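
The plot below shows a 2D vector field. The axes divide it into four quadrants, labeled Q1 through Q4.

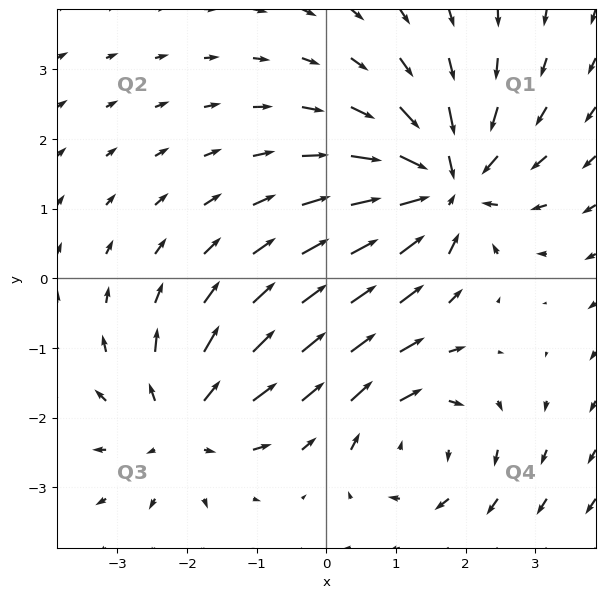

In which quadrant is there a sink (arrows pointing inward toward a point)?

Q1

The sink sits at approximately (1.7, 1.3), which lies in quadrant Q1. The divergence there is about -6, negative as expected for a sink.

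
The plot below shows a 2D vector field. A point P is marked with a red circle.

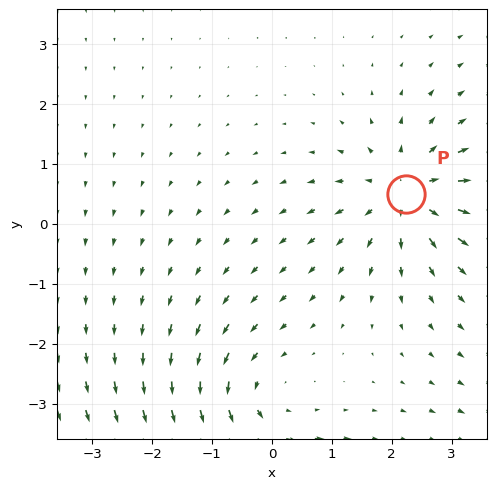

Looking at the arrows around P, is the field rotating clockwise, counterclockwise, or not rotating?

Near P at (2.2, 0.5) the arrows show no circulation. The curl there is ≈0.

not rotating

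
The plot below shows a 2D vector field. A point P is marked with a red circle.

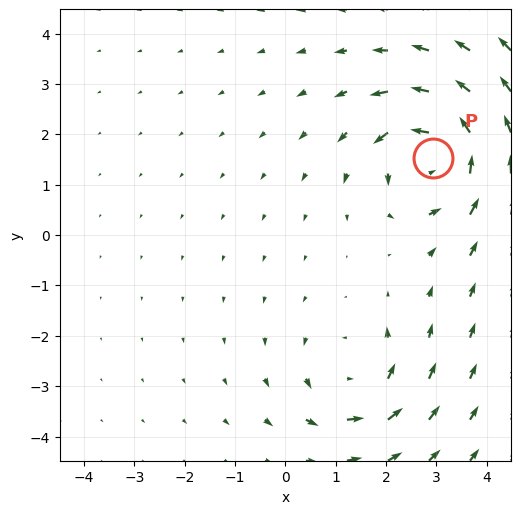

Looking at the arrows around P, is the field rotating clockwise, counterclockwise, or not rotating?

Near P at (2.9, 1.5) the arrows circulate counterclockwise. The curl (z-component) there is about +6; positive curl means counterclockwise rotation.

counterclockwise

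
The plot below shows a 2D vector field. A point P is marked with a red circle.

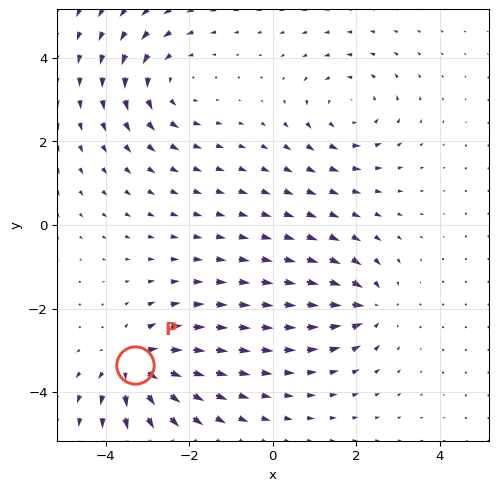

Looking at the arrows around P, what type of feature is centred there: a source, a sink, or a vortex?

source

At P (-3.3, -3.3) the arrows spread outward. Divergence about +5, curl ≈0 — positive divergence with near-zero curl is a source.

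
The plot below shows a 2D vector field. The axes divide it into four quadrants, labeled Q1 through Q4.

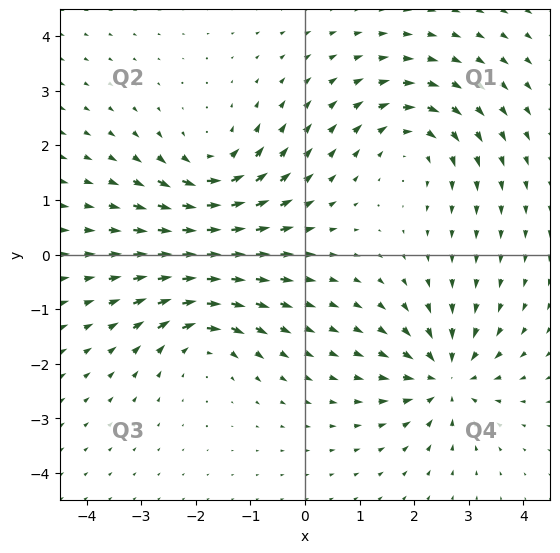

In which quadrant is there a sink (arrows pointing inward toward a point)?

The sink sits at approximately (2.6, -2.2), which lies in quadrant Q4. The divergence there is about -6, negative as expected for a sink.

Q4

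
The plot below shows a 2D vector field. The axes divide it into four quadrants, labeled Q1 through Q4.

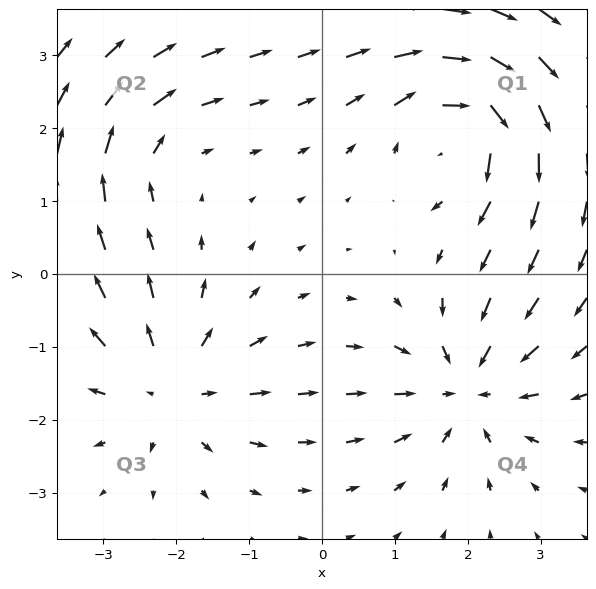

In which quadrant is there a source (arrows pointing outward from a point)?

Q3

The source sits at approximately (-2.1, -1.5), which lies in quadrant Q3. The divergence there is about +4, positive as expected for a source.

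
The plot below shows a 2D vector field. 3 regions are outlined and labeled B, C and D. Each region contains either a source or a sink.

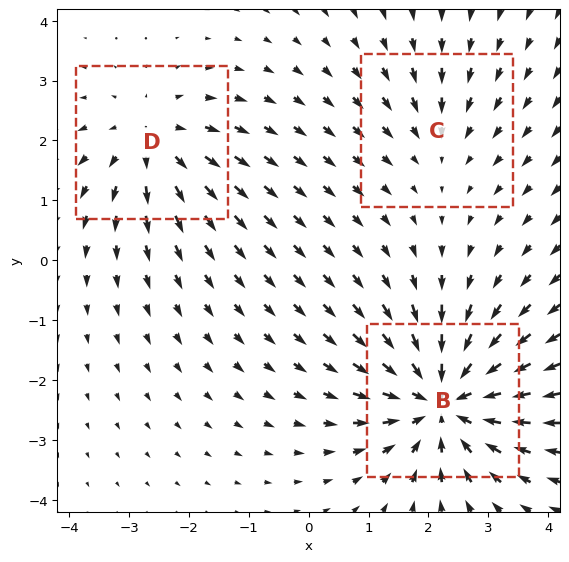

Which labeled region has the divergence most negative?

B

Divergence at each region's feature centre — B: about -5, C: about -2, D: about +3. Region B is most negative.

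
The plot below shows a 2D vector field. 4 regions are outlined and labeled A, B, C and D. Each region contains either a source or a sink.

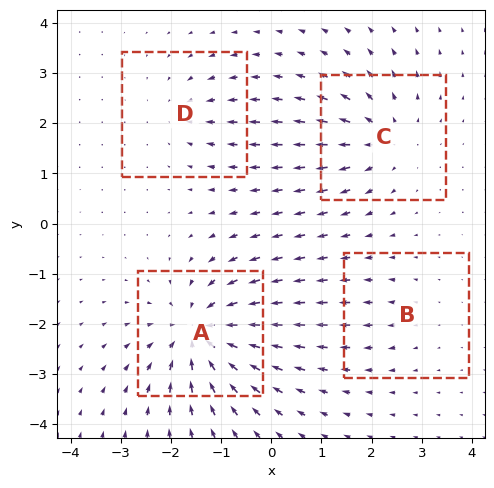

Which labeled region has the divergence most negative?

Divergence at each region's feature centre — A: about -8, B: about +2, C: about +5, D: about -3. Region A is most negative.

A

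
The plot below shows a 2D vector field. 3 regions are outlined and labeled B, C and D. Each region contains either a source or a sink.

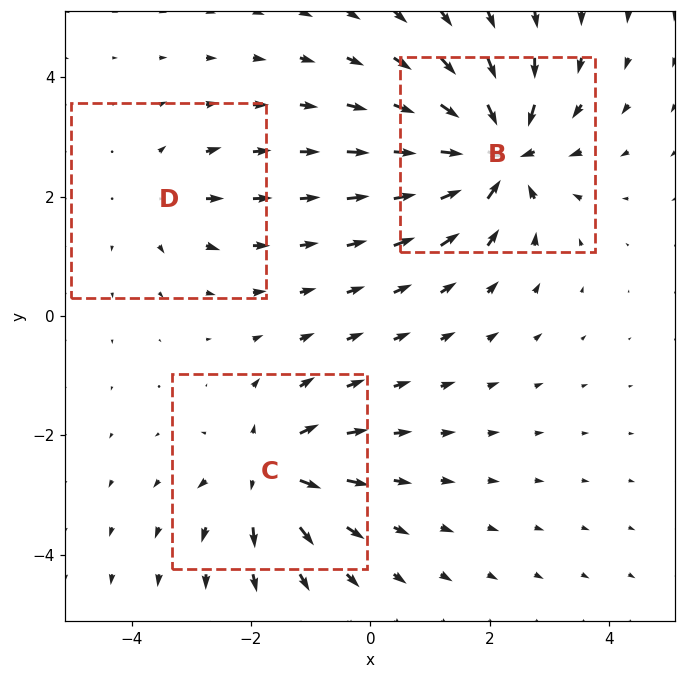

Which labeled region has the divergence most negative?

B

Divergence at each region's feature centre — B: about -6, C: about +4, D: about +2. Region B is most negative.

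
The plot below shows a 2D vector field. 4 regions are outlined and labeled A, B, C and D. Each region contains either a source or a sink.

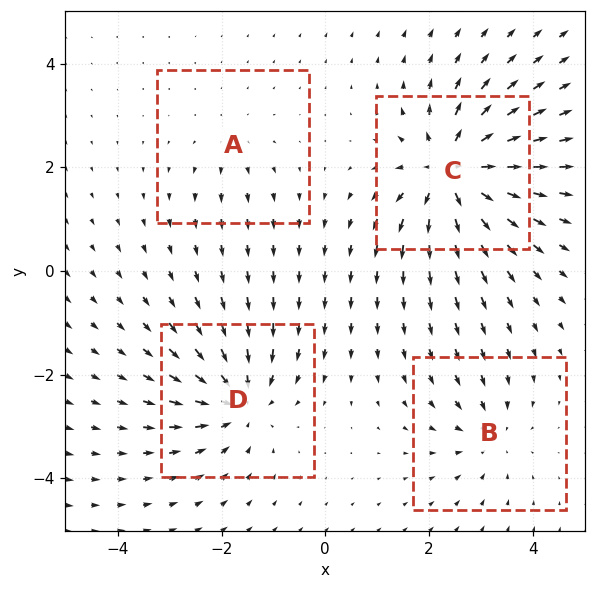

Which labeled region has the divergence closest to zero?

A

Divergence at each region's feature centre — A: about +2, B: about -4, C: about +8, D: about -6. Region A is closest to zero.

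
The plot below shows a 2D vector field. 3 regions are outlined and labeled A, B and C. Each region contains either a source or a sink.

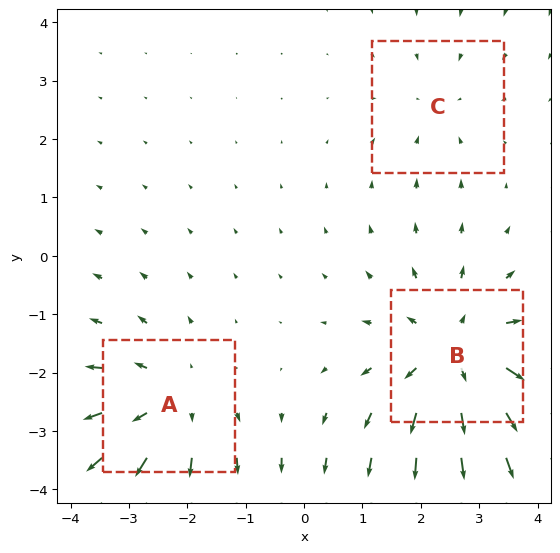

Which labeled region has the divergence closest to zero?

C

Divergence at each region's feature centre — A: about +3, B: about +4, C: about -2. Region C is closest to zero.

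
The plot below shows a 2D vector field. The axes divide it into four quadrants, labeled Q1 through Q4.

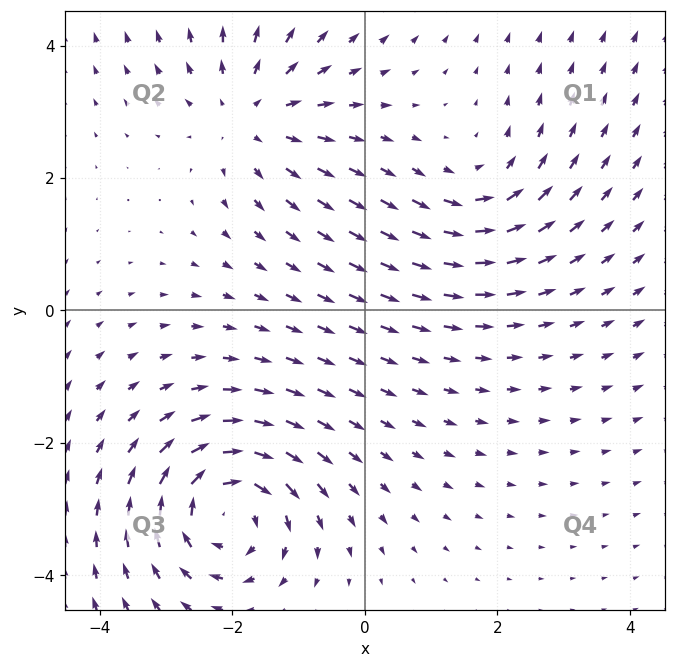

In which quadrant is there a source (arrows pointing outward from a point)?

The source sits at approximately (-1.7, 2.9), which lies in quadrant Q2. The divergence there is about +4, positive as expected for a source.

Q2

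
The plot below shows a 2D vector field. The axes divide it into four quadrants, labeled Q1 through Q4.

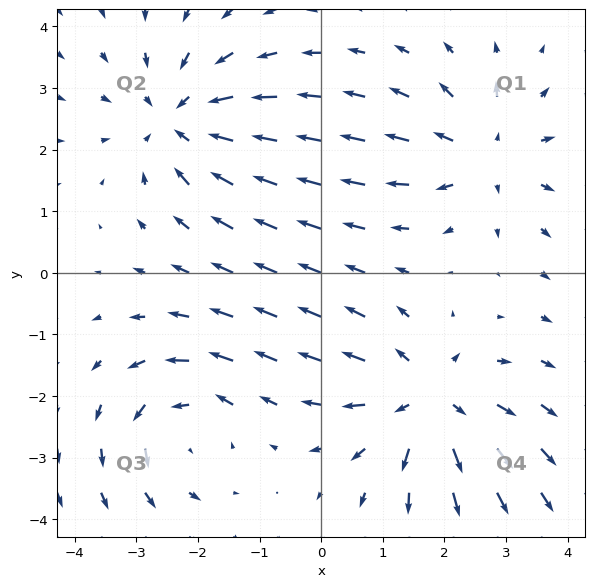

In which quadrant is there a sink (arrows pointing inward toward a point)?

Q2

The sink sits at approximately (-2.3, 2.5), which lies in quadrant Q2. The divergence there is about -5, negative as expected for a sink.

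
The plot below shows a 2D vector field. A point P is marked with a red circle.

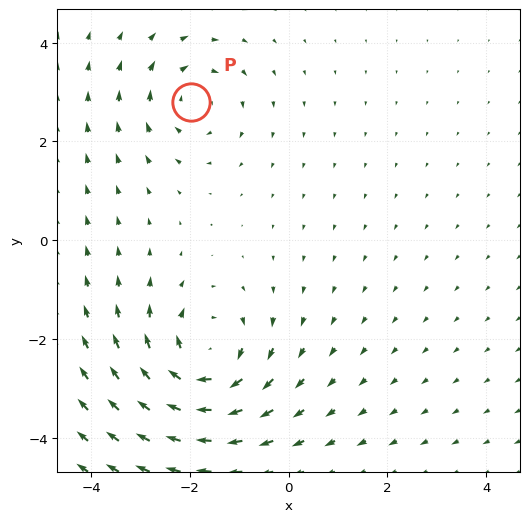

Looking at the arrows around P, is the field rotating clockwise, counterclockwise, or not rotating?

clockwise

Near P at (-2.0, 2.8) the arrows circulate clockwise. The curl (z-component) there is about -3; negative curl means clockwise rotation.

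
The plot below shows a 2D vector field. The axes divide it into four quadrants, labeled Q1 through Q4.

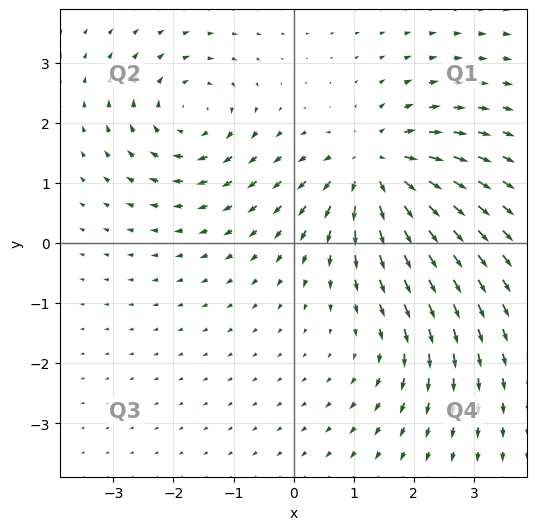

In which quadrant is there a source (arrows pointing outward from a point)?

Q1

The source sits at approximately (1.4, 1.2), which lies in quadrant Q1. The divergence there is about +6, positive as expected for a source.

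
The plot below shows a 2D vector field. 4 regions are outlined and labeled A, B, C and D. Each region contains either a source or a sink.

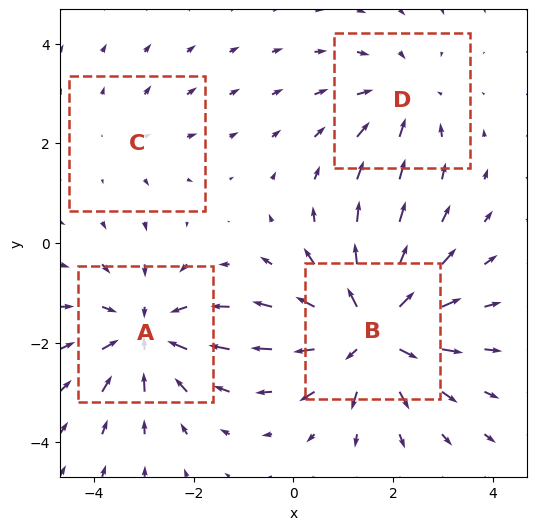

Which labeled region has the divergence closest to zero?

C

Divergence at each region's feature centre — A: about -5, B: about +6, C: about +2, D: about -3. Region C is closest to zero.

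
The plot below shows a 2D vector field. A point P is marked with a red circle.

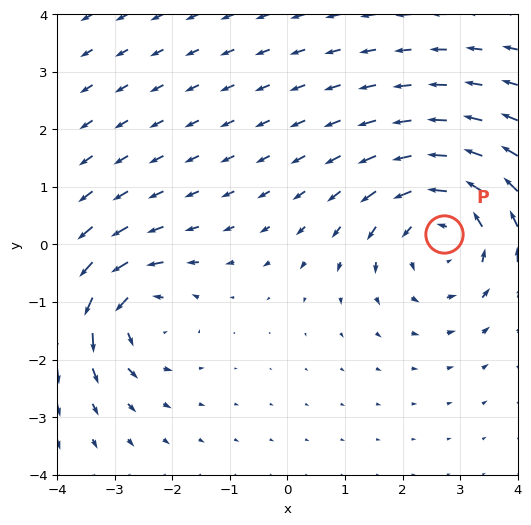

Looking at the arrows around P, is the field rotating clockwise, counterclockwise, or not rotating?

counterclockwise

Near P at (2.7, 0.2) the arrows circulate counterclockwise. The curl (z-component) there is about +4; positive curl means counterclockwise rotation.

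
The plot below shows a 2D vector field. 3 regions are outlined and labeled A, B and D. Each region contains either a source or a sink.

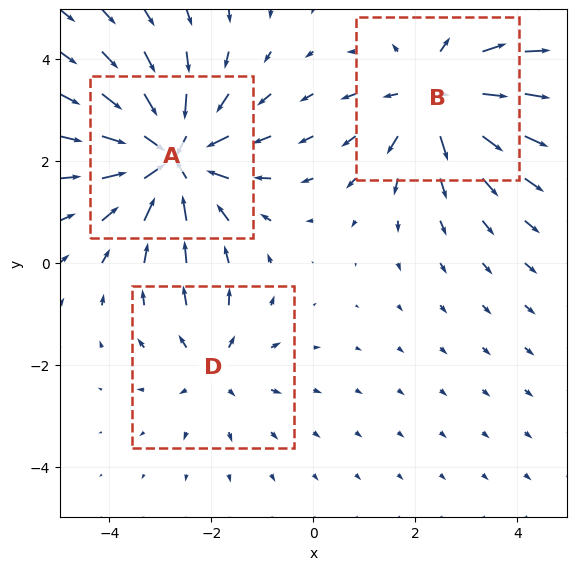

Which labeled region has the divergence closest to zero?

D

Divergence at each region's feature centre — A: about -5, B: about +4, D: about +2. Region D is closest to zero.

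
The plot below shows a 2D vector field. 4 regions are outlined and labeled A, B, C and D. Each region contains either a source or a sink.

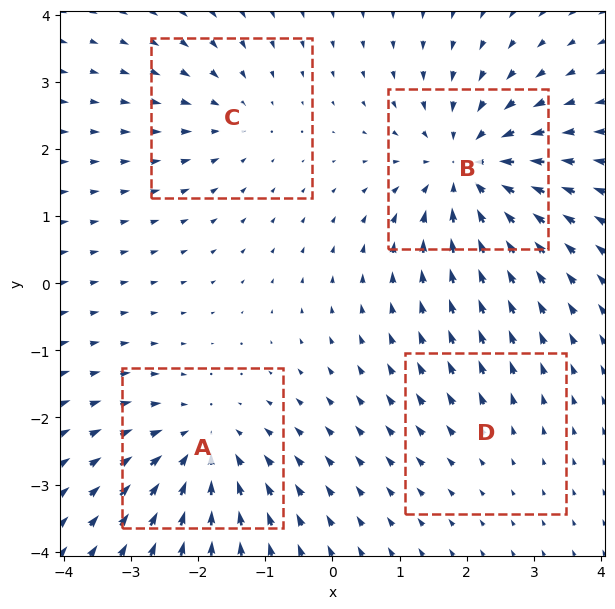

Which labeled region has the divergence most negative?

B

Divergence at each region's feature centre — A: about -5, B: about -6, C: about -3, D: about +2. Region B is most negative.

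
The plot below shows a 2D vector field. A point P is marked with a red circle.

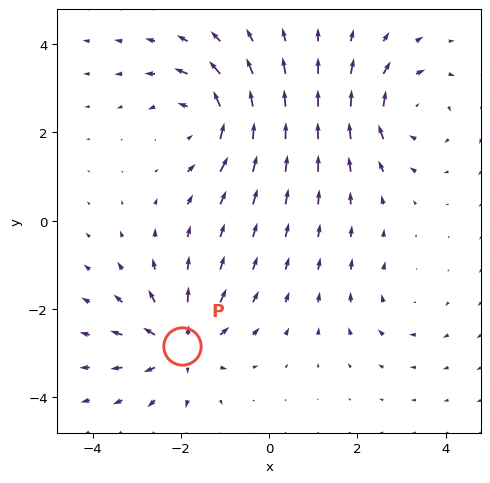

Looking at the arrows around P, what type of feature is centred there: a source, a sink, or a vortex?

source

At P (-2.0, -2.8) the arrows spread outward. Divergence about +6, curl ≈0 — positive divergence with near-zero curl is a source.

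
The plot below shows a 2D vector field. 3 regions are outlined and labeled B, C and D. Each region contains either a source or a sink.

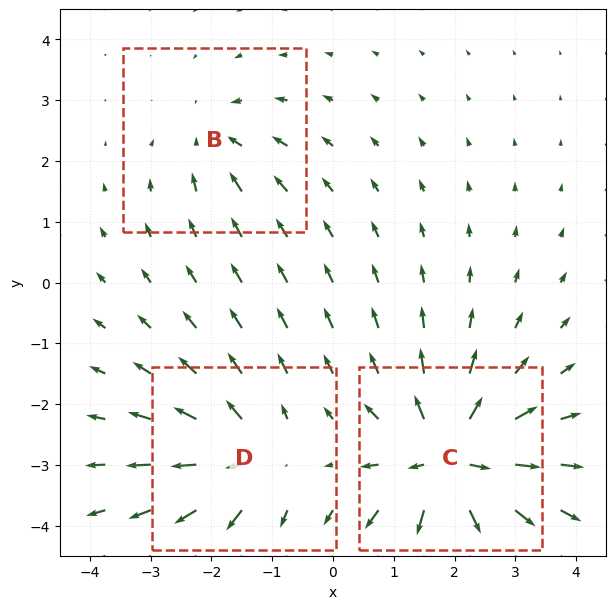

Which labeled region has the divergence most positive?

C

Divergence at each region's feature centre — B: about -3, C: about +6, D: about +4. Region C is most positive.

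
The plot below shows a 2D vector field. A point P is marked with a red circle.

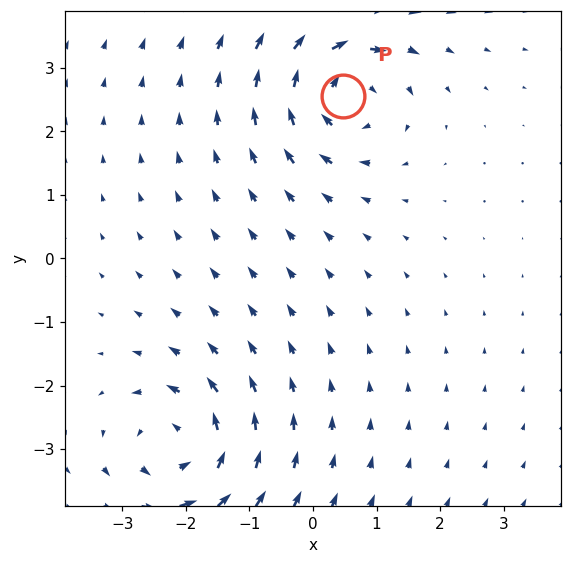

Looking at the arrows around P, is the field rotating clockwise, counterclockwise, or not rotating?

clockwise

Near P at (0.5, 2.6) the arrows circulate clockwise. The curl (z-component) there is about -4; negative curl means clockwise rotation.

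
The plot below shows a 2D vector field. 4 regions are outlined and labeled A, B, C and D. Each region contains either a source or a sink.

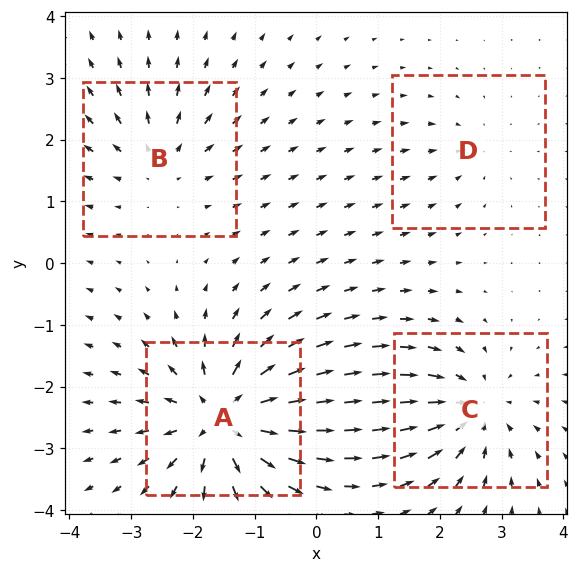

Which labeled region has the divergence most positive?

Divergence at each region's feature centre — A: about +8, B: about +4, C: about -5, D: about -2. Region A is most positive.

A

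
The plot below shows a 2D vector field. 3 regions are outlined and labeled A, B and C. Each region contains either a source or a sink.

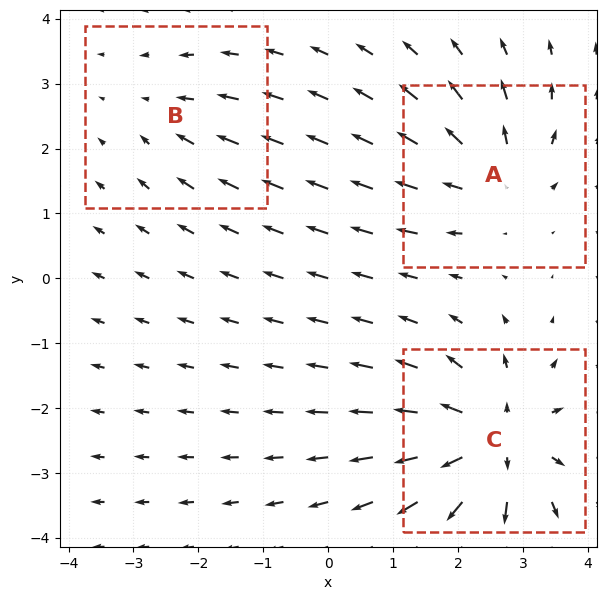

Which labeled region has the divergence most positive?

C

Divergence at each region's feature centre — A: about +4, B: about -2, C: about +6. Region C is most positive.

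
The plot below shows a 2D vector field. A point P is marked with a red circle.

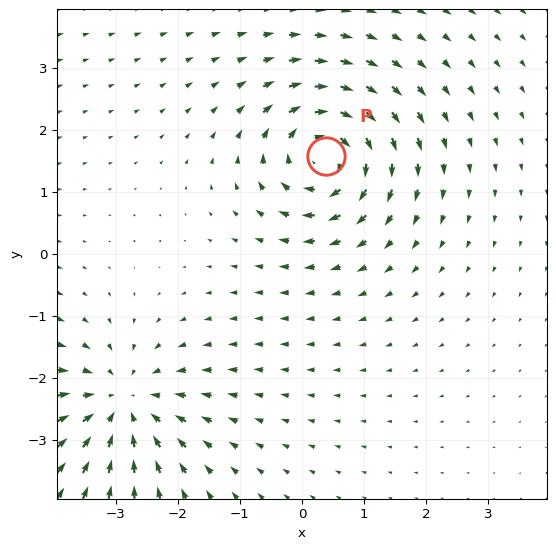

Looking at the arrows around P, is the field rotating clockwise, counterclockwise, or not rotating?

Near P at (0.4, 1.6) the arrows circulate clockwise. The curl (z-component) there is about -7; negative curl means clockwise rotation.

clockwise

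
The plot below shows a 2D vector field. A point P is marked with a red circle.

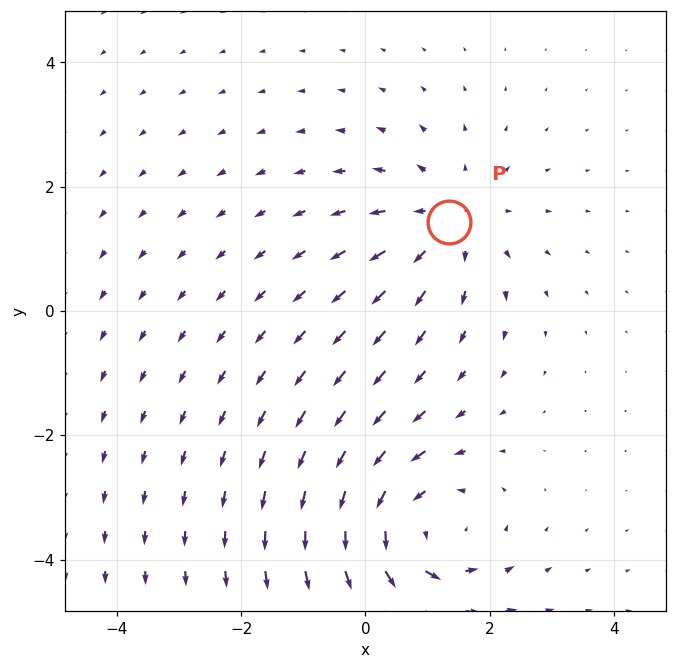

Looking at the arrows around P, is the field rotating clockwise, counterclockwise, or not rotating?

Near P at (1.3, 1.4) the arrows show no circulation. The curl there is ≈0.

not rotating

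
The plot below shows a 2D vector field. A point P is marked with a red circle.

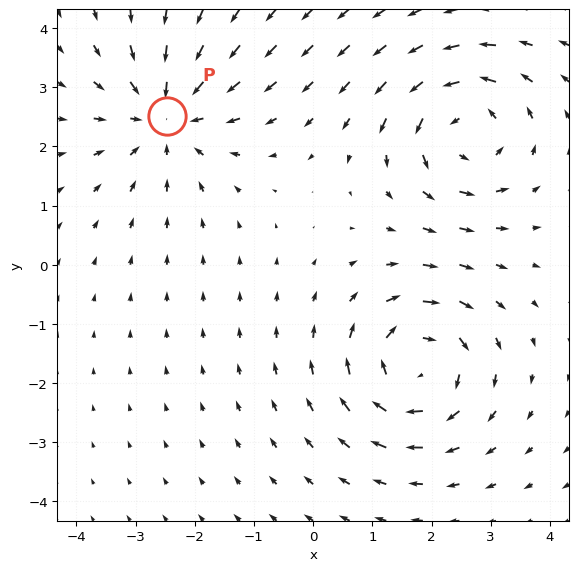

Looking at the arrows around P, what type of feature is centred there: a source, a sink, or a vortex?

At P (-2.5, 2.5) the arrows converge inward. Divergence about -4, curl ≈0 — negative divergence with near-zero curl is a sink.

sink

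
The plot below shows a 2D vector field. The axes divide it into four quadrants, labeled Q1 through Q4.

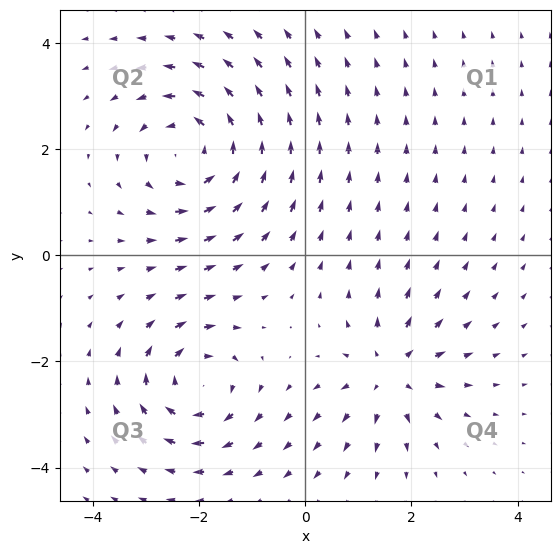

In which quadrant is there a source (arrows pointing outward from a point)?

The source sits at approximately (1.6, -2.2), which lies in quadrant Q4. The divergence there is about +4, positive as expected for a source.

Q4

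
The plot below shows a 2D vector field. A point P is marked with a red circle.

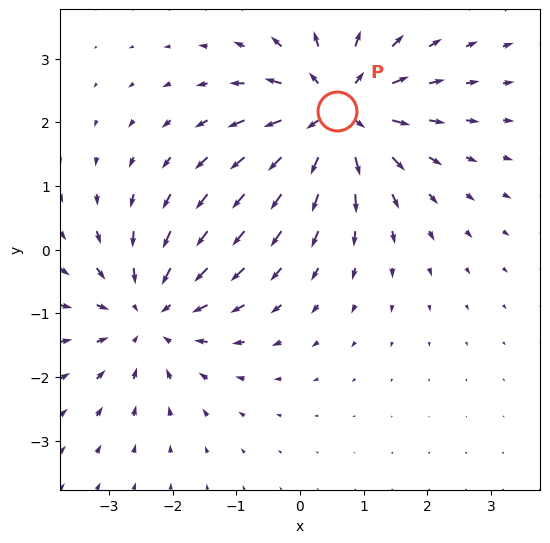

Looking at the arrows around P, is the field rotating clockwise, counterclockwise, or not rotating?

not rotating

Near P at (0.6, 2.2) the arrows show no circulation. The curl there is ≈0.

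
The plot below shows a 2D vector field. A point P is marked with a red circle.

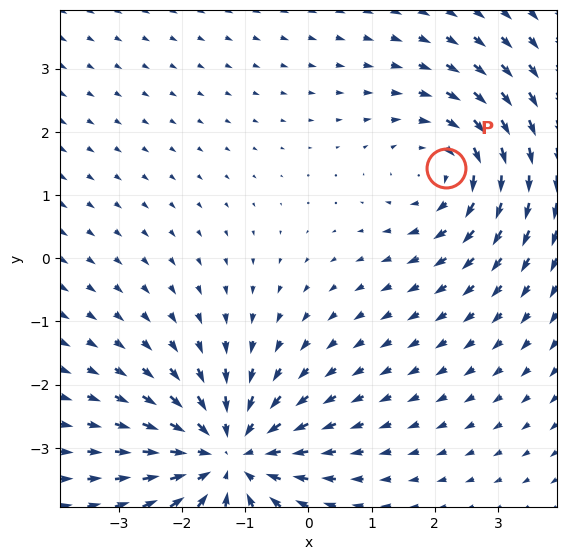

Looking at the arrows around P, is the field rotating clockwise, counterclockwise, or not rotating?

clockwise

Near P at (2.2, 1.4) the arrows circulate clockwise. The curl (z-component) there is about -2; negative curl means clockwise rotation.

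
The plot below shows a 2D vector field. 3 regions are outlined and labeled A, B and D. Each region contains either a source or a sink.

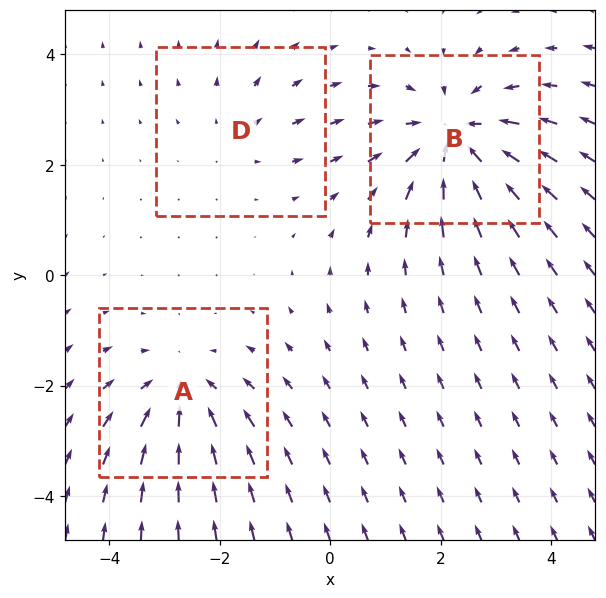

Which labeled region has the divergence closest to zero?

Divergence at each region's feature centre — A: about -3, B: about -4, D: about +2. Region D is closest to zero.

D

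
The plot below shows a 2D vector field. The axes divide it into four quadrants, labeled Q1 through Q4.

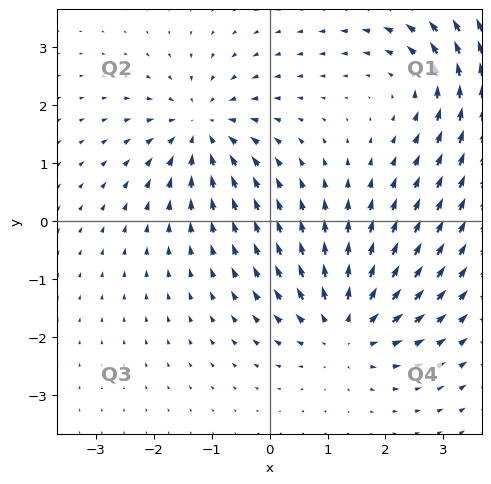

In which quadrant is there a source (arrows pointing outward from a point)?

The source sits at approximately (1.3, -1.8), which lies in quadrant Q4. The divergence there is about +5, positive as expected for a source.

Q4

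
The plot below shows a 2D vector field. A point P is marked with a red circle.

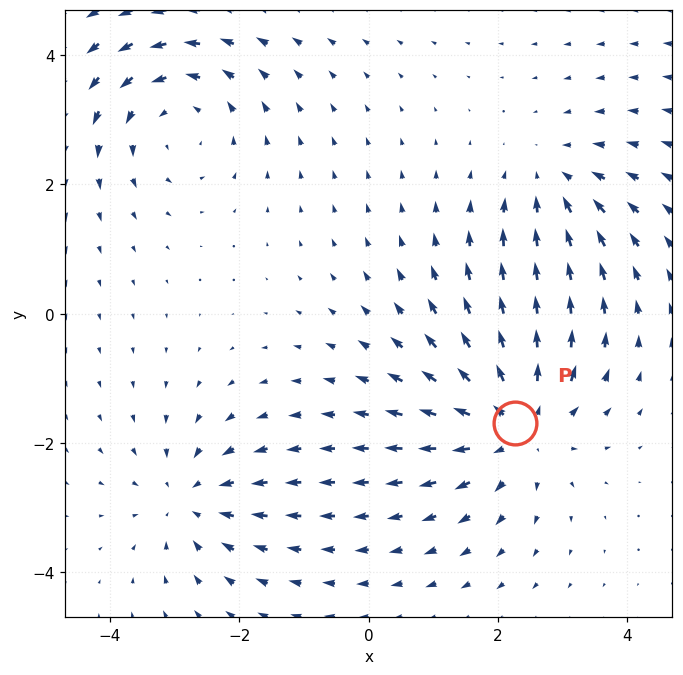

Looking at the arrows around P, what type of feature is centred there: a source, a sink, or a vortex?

At P (2.3, -1.7) the arrows spread outward. Divergence about +4, curl ≈0 — positive divergence with near-zero curl is a source.

source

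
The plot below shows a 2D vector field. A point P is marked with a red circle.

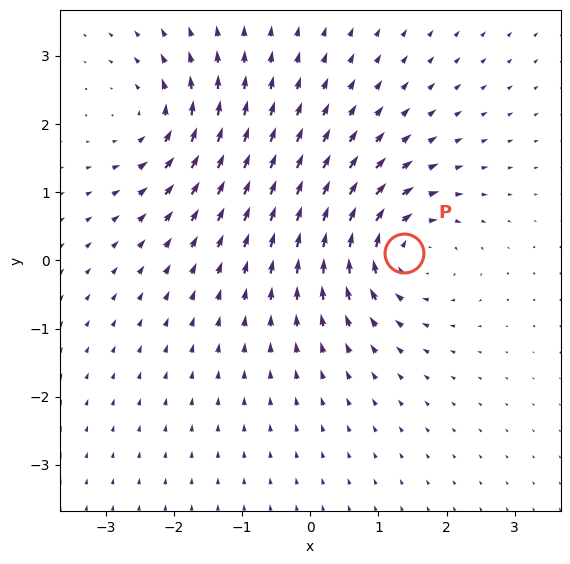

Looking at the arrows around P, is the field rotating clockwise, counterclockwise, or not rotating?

clockwise

Near P at (1.4, 0.1) the arrows circulate clockwise. The curl (z-component) there is about -6; negative curl means clockwise rotation.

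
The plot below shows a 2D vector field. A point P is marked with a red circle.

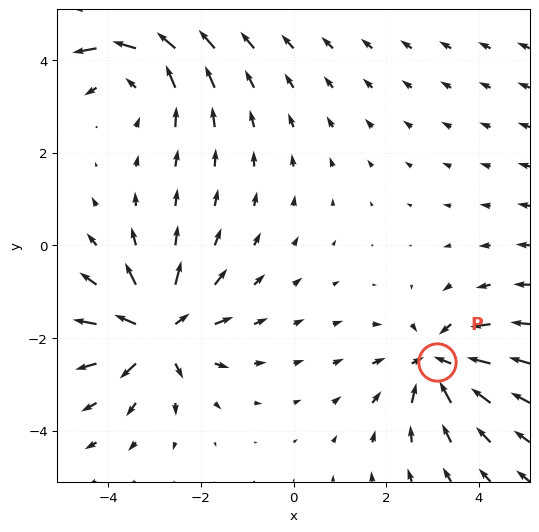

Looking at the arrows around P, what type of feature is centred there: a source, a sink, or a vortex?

sink

At P (3.1, -2.5) the arrows converge inward. Divergence about -4, curl ≈0 — negative divergence with near-zero curl is a sink.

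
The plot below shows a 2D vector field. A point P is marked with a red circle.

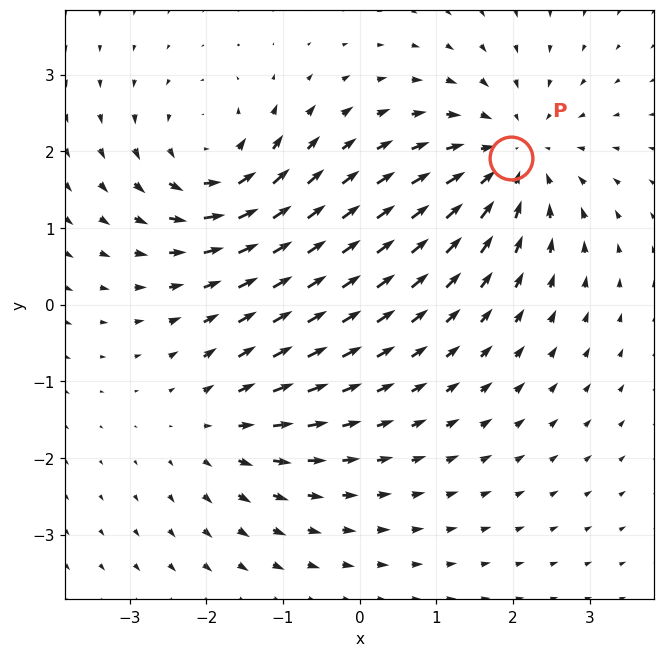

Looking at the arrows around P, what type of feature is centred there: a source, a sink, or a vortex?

At P (2.0, 1.9) the arrows converge inward. Divergence about -5, curl ≈0 — negative divergence with near-zero curl is a sink.

sink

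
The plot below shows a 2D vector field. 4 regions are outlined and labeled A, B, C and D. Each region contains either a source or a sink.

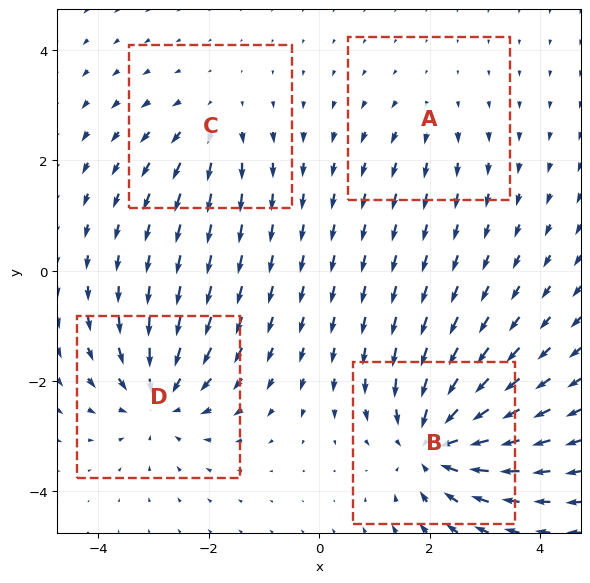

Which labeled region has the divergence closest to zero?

A

Divergence at each region's feature centre — A: about +2, B: about -7, C: about +3, D: about -5. Region A is closest to zero.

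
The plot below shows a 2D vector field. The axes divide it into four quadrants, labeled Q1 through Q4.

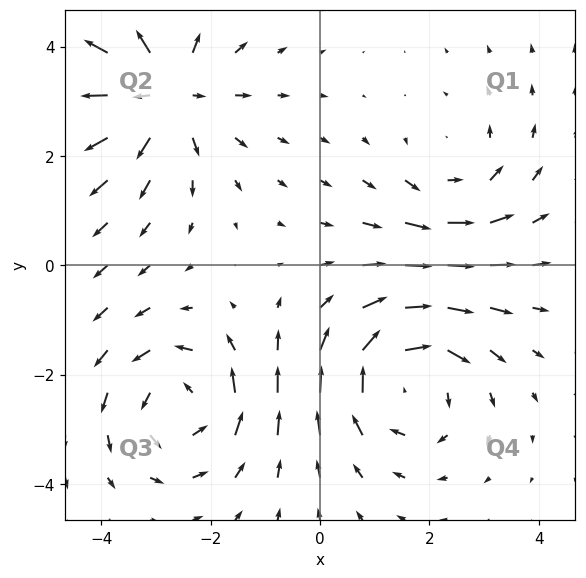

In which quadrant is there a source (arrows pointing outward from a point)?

The source sits at approximately (-2.9, 3.2), which lies in quadrant Q2. The divergence there is about +5, positive as expected for a source.

Q2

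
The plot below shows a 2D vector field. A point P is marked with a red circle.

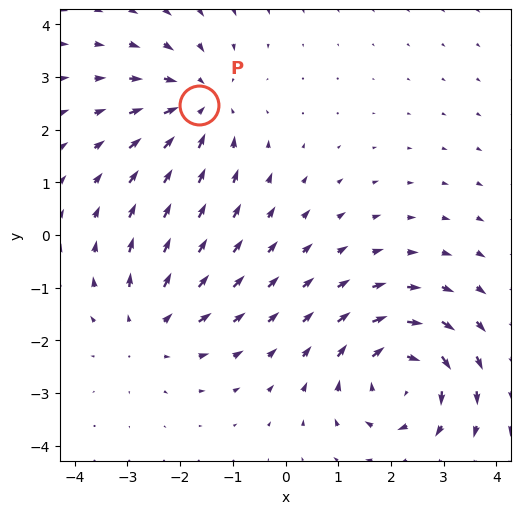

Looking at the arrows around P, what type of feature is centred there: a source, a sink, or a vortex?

sink

At P (-1.6, 2.5) the arrows converge inward. Divergence about -3, curl ≈0 — negative divergence with near-zero curl is a sink.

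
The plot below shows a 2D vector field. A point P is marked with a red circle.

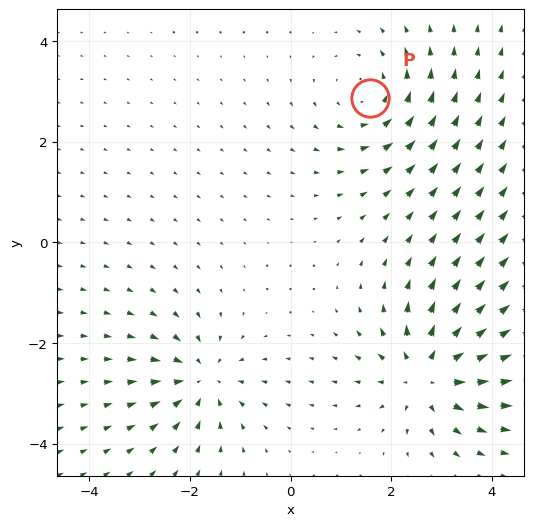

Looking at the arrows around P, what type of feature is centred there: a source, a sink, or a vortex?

At P (1.6, 2.9) the arrows circulate counterclockwise. Divergence ≈0, curl about +3 — near-zero divergence with nonzero curl is a vortex.

vortex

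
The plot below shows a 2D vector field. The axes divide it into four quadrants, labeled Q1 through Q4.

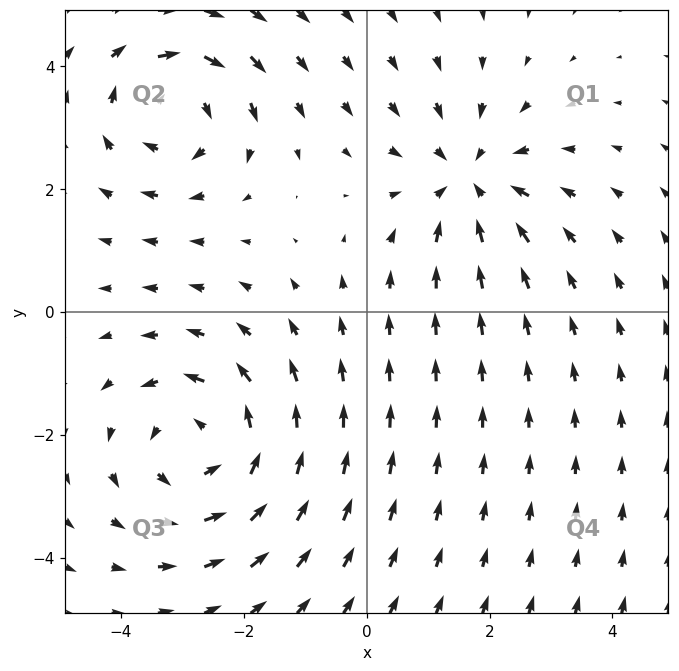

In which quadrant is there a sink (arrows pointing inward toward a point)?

The sink sits at approximately (1.7, 2.1), which lies in quadrant Q1. The divergence there is about -4, negative as expected for a sink.

Q1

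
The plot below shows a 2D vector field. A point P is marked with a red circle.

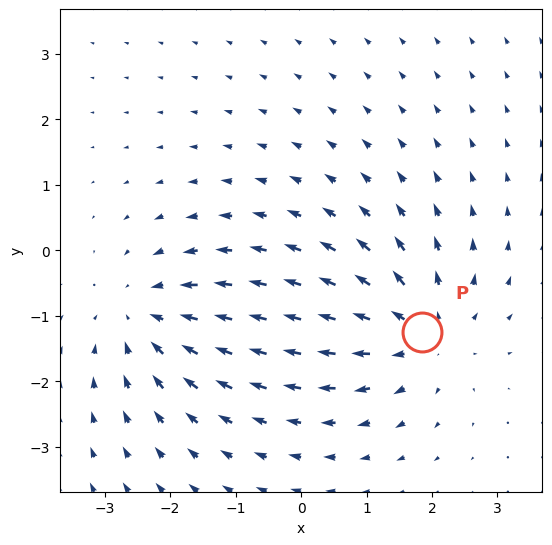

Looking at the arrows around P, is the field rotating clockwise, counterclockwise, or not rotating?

not rotating

Near P at (1.8, -1.2) the arrows show no circulation. The curl there is ≈0.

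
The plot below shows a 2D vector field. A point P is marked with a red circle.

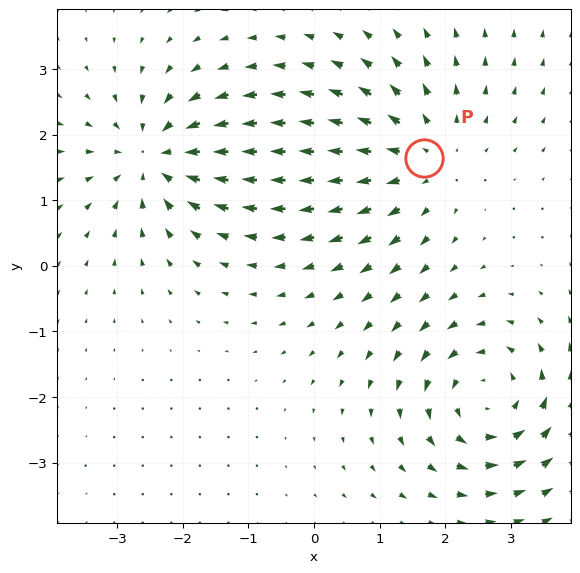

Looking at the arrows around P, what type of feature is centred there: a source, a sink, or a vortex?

At P (1.7, 1.6) the arrows spread outward. Divergence about +3, curl ≈0 — positive divergence with near-zero curl is a source.

source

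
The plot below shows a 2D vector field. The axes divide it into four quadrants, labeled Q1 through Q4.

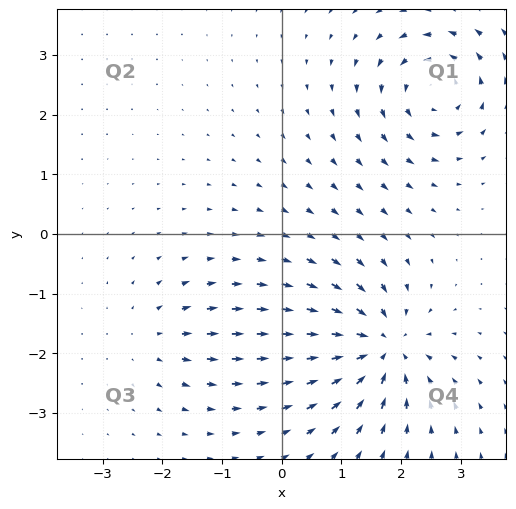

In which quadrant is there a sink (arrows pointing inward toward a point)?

The sink sits at approximately (1.7, -1.9), which lies in quadrant Q4. The divergence there is about -7, negative as expected for a sink.

Q4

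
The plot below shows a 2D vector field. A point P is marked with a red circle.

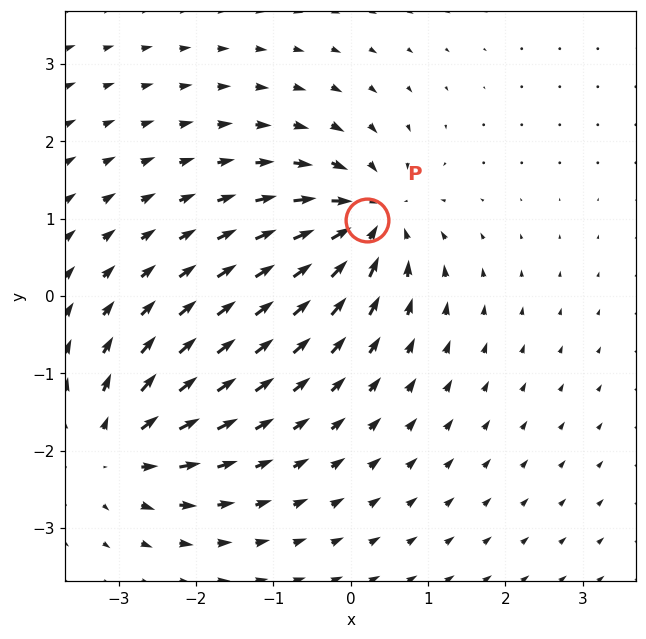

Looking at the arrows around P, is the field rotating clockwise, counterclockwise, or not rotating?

not rotating

Near P at (0.2, 1.0) the arrows show no circulation. The curl there is ≈0.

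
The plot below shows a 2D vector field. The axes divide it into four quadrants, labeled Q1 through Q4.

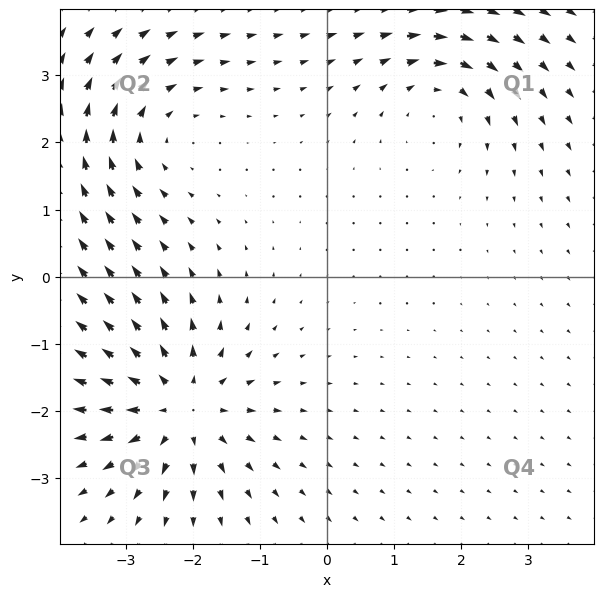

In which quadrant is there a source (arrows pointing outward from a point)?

The source sits at approximately (-2.2, -1.9), which lies in quadrant Q3. The divergence there is about +5, positive as expected for a source.

Q3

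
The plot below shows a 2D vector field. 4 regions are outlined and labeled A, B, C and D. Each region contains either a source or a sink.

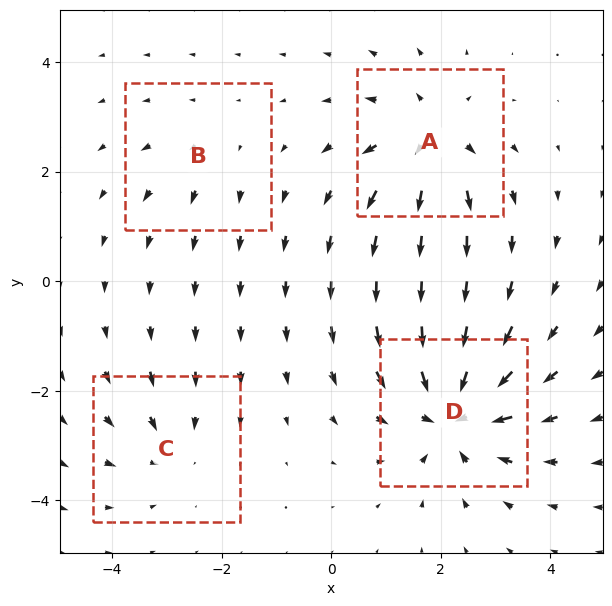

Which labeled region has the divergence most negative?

Divergence at each region's feature centre — A: about +5, B: about +2, C: about -3, D: about -7. Region D is most negative.

D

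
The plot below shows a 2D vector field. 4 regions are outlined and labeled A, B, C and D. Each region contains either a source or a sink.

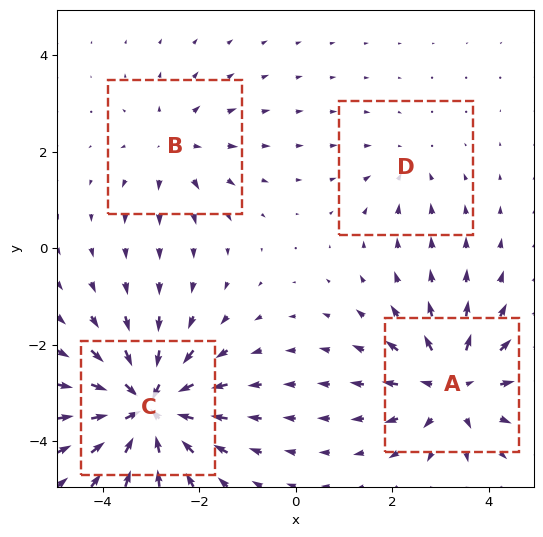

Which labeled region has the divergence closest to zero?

Divergence at each region's feature centre — A: about +6, B: about +3, C: about -8, D: about -2. Region D is closest to zero.

D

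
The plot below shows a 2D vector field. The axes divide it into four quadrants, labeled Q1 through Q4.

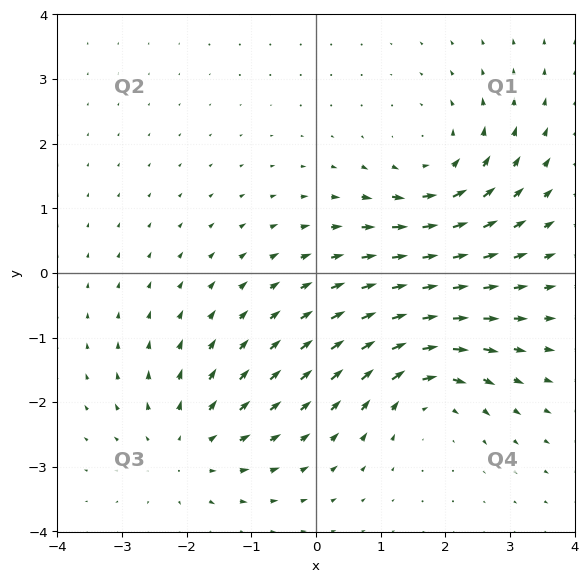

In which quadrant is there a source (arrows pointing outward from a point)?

The source sits at approximately (-2.0, -2.7), which lies in quadrant Q3. The divergence there is about +4, positive as expected for a source.

Q3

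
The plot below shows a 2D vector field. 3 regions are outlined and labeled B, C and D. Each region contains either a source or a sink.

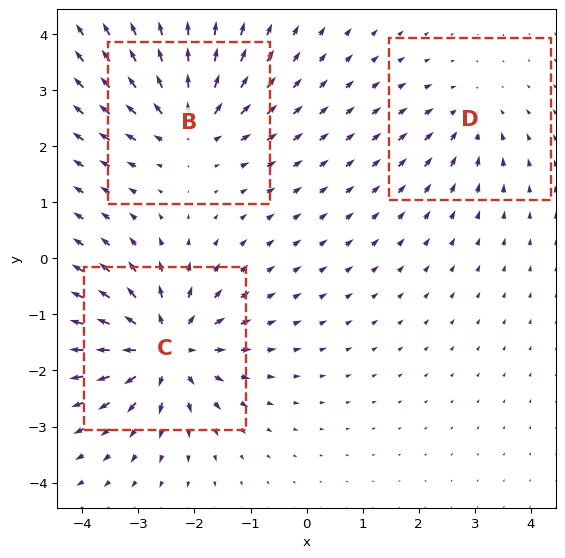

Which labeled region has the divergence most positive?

C

Divergence at each region's feature centre — B: about +4, C: about +6, D: about -3. Region C is most positive.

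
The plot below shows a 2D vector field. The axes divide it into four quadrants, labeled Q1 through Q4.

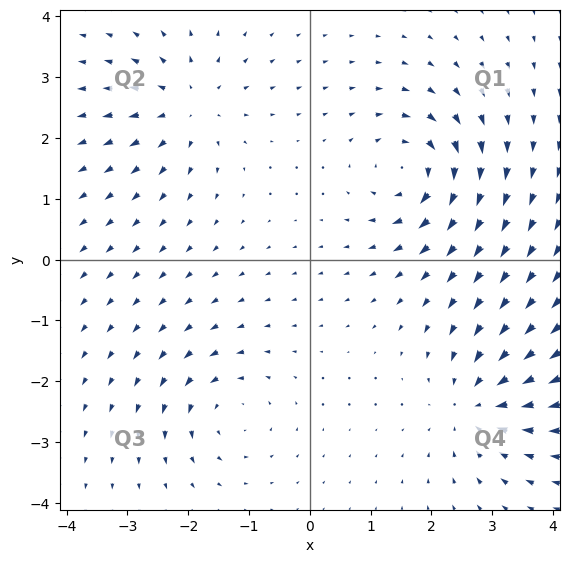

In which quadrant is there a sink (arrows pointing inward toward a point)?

Q4

The sink sits at approximately (2.8, -2.4), which lies in quadrant Q4. The divergence there is about -5, negative as expected for a sink.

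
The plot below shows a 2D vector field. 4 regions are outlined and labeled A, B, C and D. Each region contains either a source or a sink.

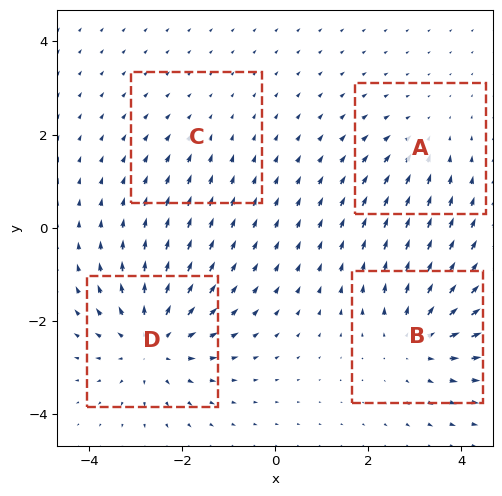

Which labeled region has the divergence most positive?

Divergence at each region's feature centre — A: about -3, B: about +5, C: about -2, D: about +6. Region D is most positive.

D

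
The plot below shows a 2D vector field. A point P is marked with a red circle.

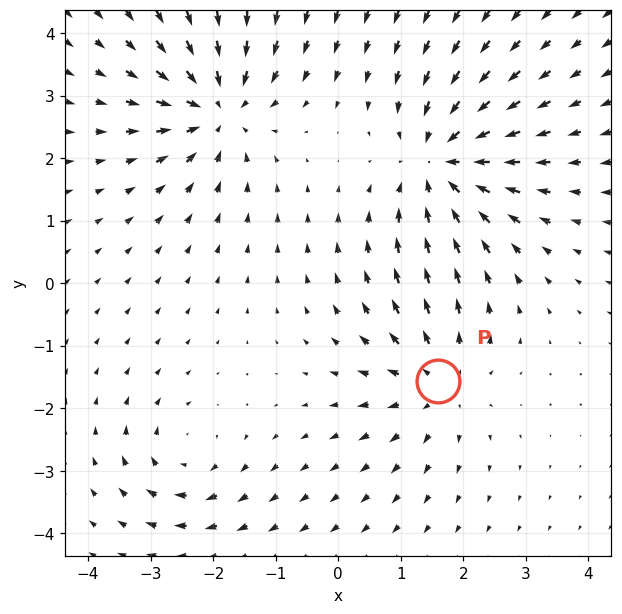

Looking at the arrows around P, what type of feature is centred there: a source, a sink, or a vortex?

At P (1.6, -1.6) the arrows spread outward. Divergence about +4, curl ≈0 — positive divergence with near-zero curl is a source.

source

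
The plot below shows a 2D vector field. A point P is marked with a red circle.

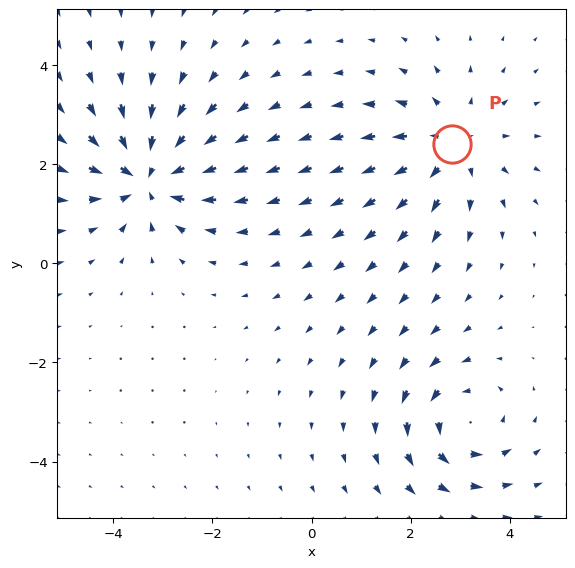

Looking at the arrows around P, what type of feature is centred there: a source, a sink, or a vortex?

At P (2.8, 2.4) the arrows spread outward. Divergence about +3, curl ≈0 — positive divergence with near-zero curl is a source.

source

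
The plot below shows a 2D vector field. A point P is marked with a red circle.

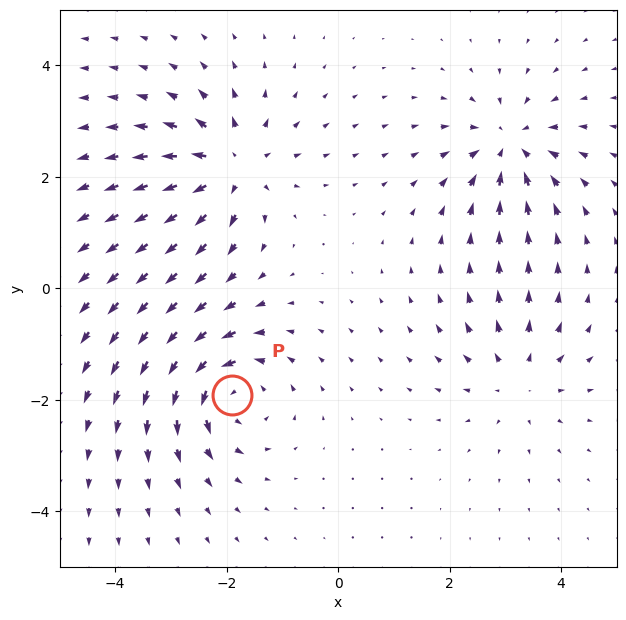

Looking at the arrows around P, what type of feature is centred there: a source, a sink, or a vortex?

vortex

At P (-1.9, -1.9) the arrows circulate counterclockwise. Divergence ≈0, curl about +5 — near-zero divergence with nonzero curl is a vortex.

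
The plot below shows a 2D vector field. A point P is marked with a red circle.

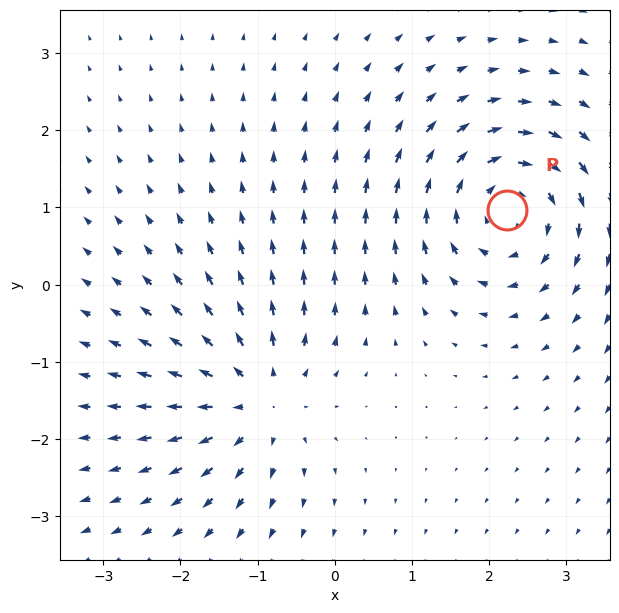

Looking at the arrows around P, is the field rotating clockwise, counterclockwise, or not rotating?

clockwise

Near P at (2.2, 1.0) the arrows circulate clockwise. The curl (z-component) there is about -5; negative curl means clockwise rotation.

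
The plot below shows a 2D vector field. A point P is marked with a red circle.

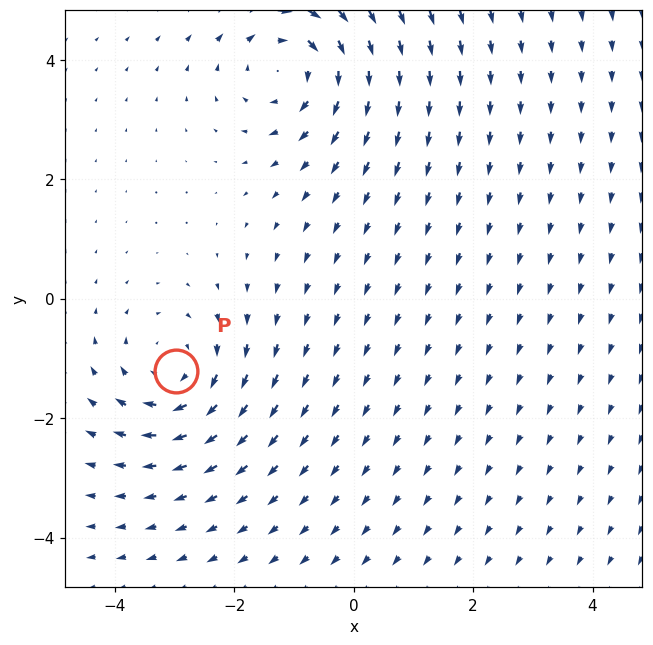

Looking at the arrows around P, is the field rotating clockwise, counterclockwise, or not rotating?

Near P at (-3.0, -1.2) the arrows circulate clockwise. The curl (z-component) there is about -3; negative curl means clockwise rotation.

clockwise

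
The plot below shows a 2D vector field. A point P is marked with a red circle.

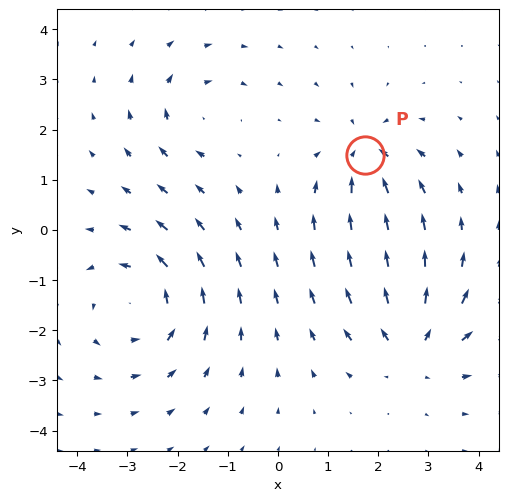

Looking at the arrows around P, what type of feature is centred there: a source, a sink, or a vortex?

At P (1.7, 1.5) the arrows converge inward. Divergence about -5, curl ≈0 — negative divergence with near-zero curl is a sink.

sink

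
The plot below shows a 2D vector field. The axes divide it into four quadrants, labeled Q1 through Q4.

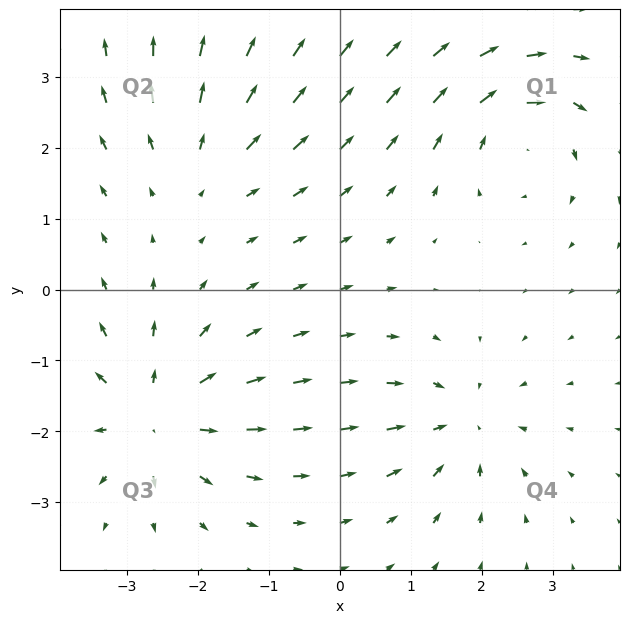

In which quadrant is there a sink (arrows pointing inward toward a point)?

Q4

The sink sits at approximately (1.7, -1.9), which lies in quadrant Q4. The divergence there is about -4, negative as expected for a sink.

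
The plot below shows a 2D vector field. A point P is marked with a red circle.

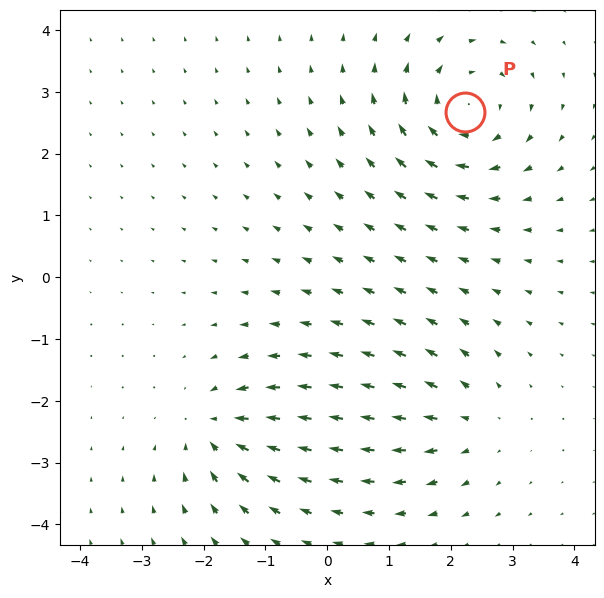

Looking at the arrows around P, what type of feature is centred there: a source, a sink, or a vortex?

At P (2.2, 2.7) the arrows circulate clockwise. Divergence ≈0, curl about -5 — near-zero divergence with nonzero curl is a vortex.

vortex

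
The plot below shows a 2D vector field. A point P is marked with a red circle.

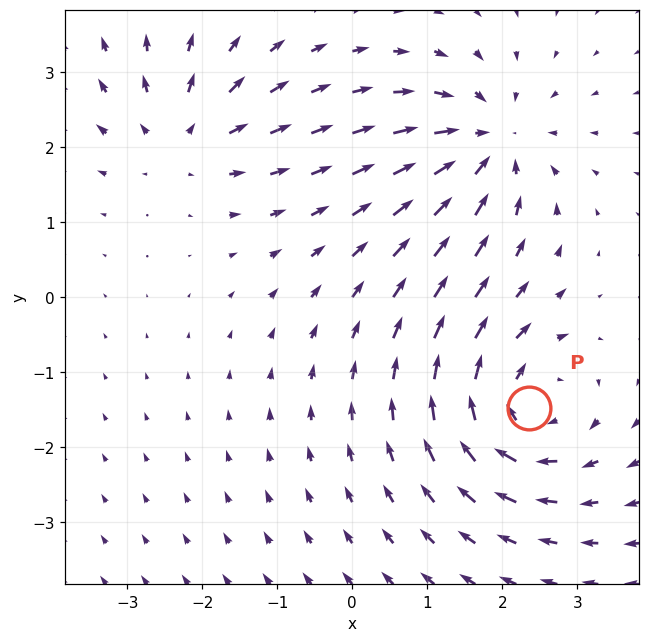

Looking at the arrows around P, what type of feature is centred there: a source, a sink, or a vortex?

vortex

At P (2.4, -1.5) the arrows circulate clockwise. Divergence ≈0, curl about -5 — near-zero divergence with nonzero curl is a vortex.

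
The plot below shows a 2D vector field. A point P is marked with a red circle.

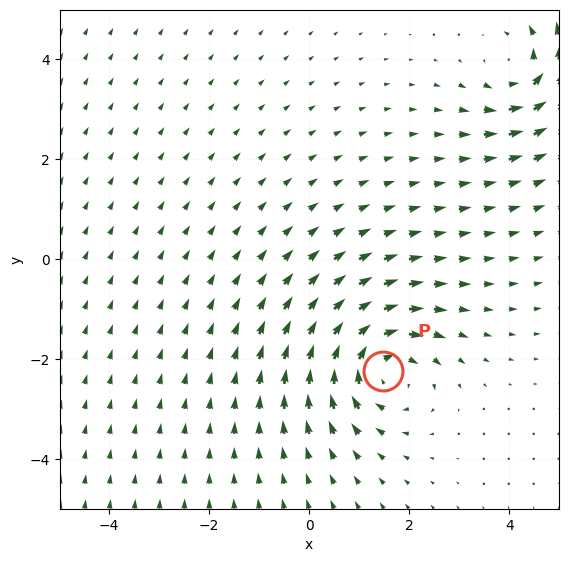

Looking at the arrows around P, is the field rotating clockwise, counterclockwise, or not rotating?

Near P at (1.5, -2.2) the arrows circulate clockwise. The curl (z-component) there is about -4; negative curl means clockwise rotation.

clockwise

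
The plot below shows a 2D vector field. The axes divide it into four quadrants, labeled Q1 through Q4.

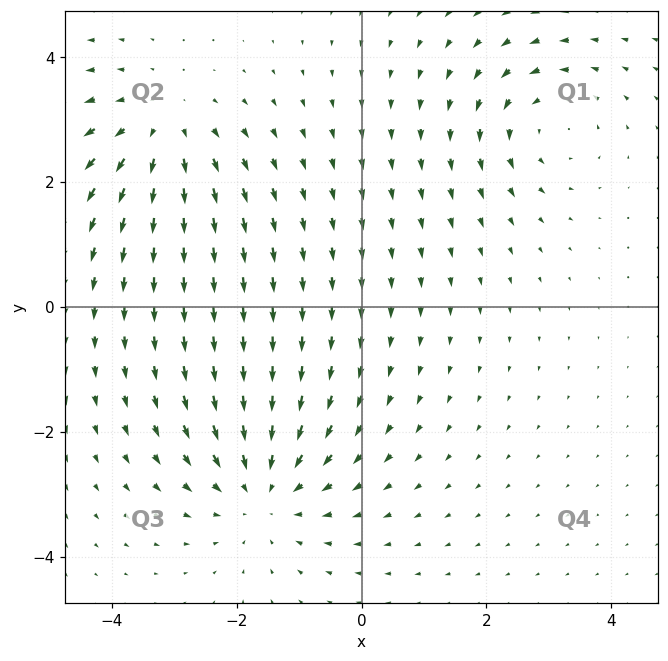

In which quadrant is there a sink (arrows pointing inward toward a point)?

The sink sits at approximately (-1.6, -2.9), which lies in quadrant Q3. The divergence there is about -3, negative as expected for a sink.

Q3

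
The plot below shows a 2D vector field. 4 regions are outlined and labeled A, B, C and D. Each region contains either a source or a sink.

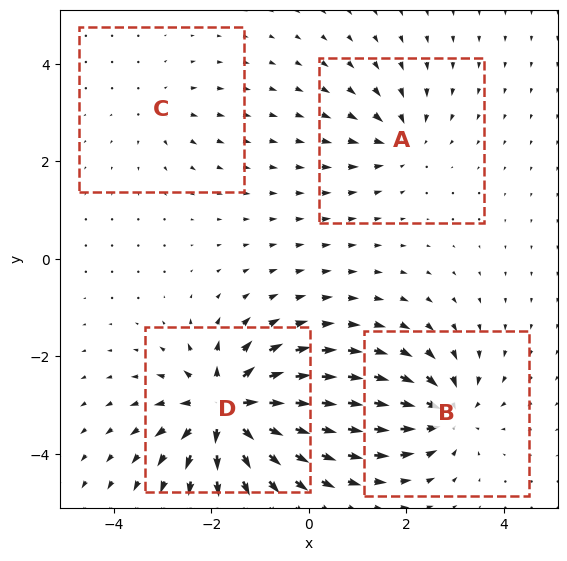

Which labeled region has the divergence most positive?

D

Divergence at each region's feature centre — A: about -4, B: about -6, C: about +3, D: about +9. Region D is most positive.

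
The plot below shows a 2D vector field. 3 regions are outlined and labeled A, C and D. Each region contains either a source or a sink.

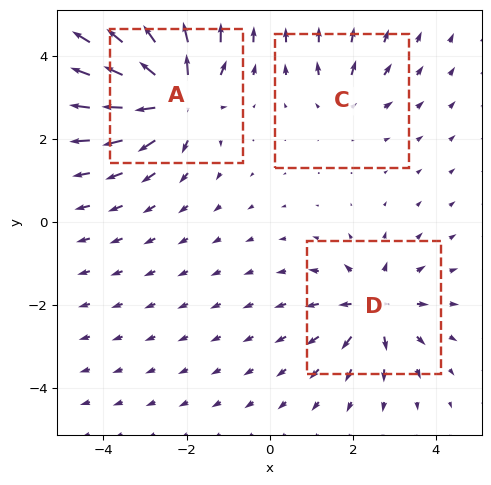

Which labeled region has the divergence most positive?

Divergence at each region's feature centre — A: about +6, C: about +2, D: about +4. Region A is most positive.

A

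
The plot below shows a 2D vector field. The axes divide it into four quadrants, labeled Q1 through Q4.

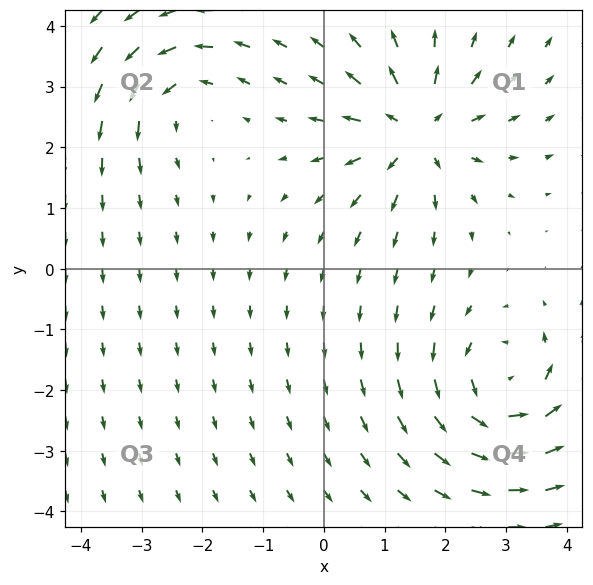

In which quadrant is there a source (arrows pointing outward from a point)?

Q1

The source sits at approximately (1.5, 2.3), which lies in quadrant Q1. The divergence there is about +5, positive as expected for a source.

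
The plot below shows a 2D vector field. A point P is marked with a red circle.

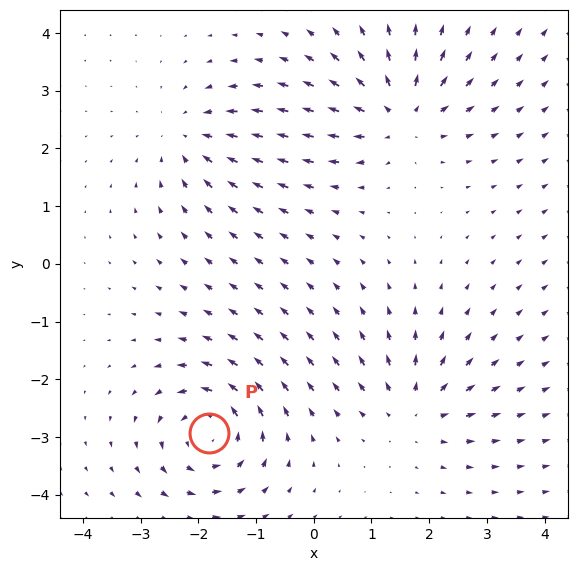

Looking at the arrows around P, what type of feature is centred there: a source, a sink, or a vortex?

vortex

At P (-1.8, -2.9) the arrows circulate counterclockwise. Divergence ≈0, curl about +7 — near-zero divergence with nonzero curl is a vortex.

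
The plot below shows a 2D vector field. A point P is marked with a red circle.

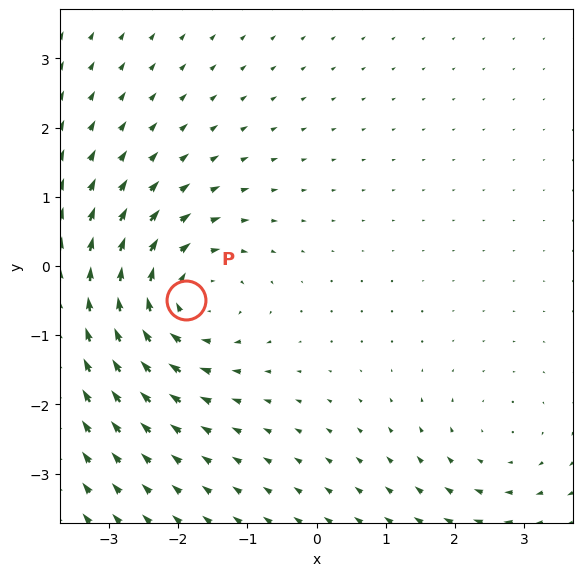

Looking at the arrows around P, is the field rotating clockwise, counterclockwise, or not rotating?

Near P at (-1.9, -0.5) the arrows circulate clockwise. The curl (z-component) there is about -5; negative curl means clockwise rotation.

clockwise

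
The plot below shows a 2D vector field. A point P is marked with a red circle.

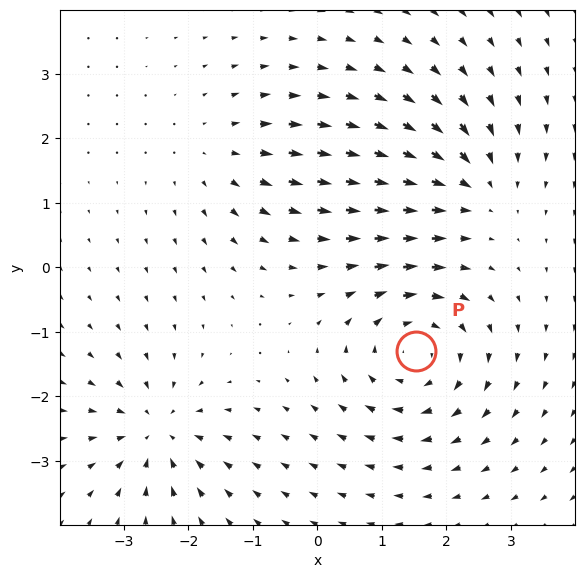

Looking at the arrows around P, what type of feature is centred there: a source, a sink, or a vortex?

At P (1.5, -1.3) the arrows circulate clockwise. Divergence ≈0, curl about -5 — near-zero divergence with nonzero curl is a vortex.

vortex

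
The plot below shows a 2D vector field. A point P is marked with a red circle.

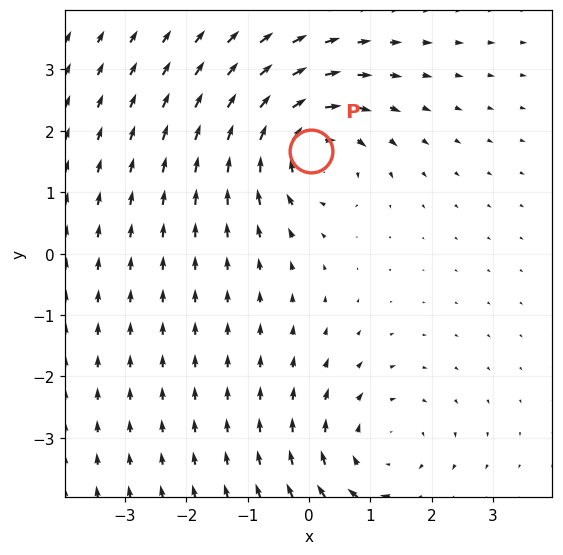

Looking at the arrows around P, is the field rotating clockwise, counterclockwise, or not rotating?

clockwise

Near P at (0.0, 1.7) the arrows circulate clockwise. The curl (z-component) there is about -6; negative curl means clockwise rotation.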